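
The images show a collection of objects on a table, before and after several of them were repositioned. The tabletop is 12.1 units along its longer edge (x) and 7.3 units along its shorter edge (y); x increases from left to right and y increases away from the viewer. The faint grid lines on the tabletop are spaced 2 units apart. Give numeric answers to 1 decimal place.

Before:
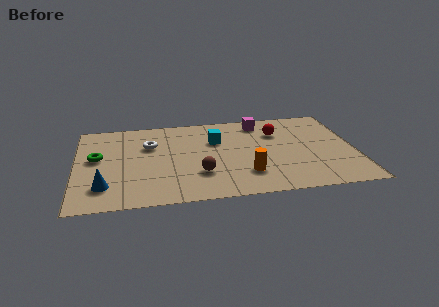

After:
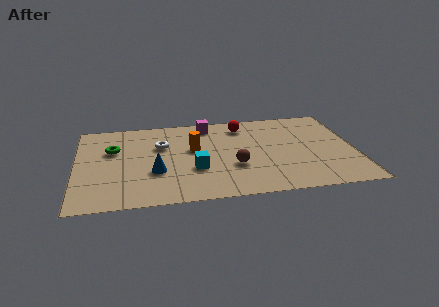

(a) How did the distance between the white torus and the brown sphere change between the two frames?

+0.4

The distance was about 3.4 in the first image and 3.8 in the second, so they moved 0.4 units further apart.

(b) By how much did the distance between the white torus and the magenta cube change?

-2.5

They were about 5.1 units apart before and 2.6 after — 2.5 units closer together.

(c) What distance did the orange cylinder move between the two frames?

3.3

From (7.3, 1.9) to (5.1, 4.3), the orange cylinder covered √(2.2² + 2.4²) ≈ 3.3 units.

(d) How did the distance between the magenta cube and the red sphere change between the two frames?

+0.3

They were about 1.2 units apart before and 1.5 after — 0.3 units further apart.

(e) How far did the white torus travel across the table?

0.5

The white torus was near (3.2, 4.9) before and (3.7, 4.8) after, so it travelled √(0.5² + 0.1²) ≈ 0.5 units.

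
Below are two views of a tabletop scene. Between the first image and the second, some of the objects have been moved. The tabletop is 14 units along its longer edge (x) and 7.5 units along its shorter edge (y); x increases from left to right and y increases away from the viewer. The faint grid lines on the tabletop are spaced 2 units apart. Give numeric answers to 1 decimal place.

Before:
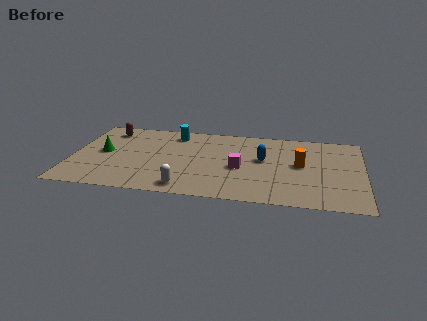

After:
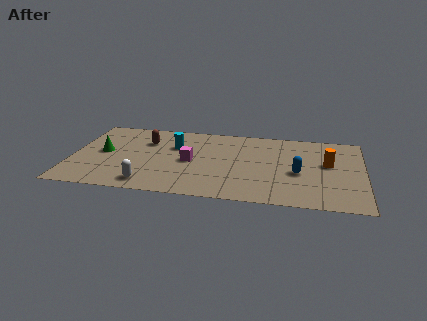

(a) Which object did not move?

the green cone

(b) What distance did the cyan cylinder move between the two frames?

1.3

The cyan cylinder moved from about (4.8, 6.3) to (4.9, 5.0), a distance of √(0.1² + 1.3²) ≈ 1.3.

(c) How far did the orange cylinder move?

1.3

From (11.0, 4.0) to (12.3, 4.3), the orange cylinder covered √(1.3² + 0.3²) ≈ 1.3 units.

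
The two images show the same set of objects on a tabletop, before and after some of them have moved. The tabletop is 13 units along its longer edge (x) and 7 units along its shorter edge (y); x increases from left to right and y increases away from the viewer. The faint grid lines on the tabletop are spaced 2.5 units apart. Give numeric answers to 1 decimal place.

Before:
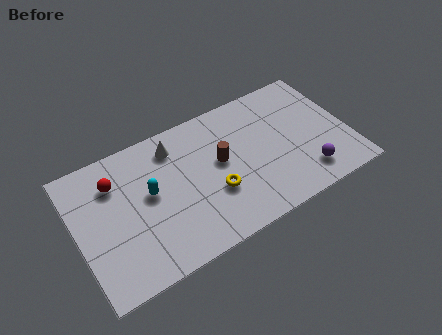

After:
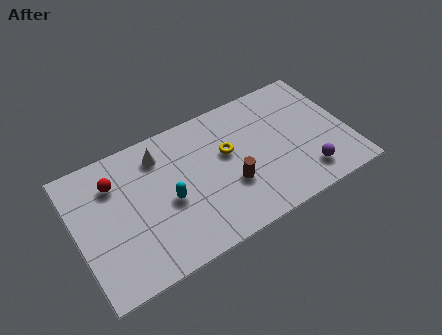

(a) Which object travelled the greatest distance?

the yellow torus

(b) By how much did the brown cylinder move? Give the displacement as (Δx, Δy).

(0.3, -1.4)

From the two frames, the brown cylinder sits at roughly (6.9, 3.9) before and (7.2, 2.5) after.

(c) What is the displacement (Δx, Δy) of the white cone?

(-0.7, -0.1)

The white cone was at about (4.9, 5.7) and moved to about (4.2, 5.6).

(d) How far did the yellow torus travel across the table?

1.9

From (6.4, 2.5) to (7.3, 4.2), the yellow torus covered √(0.9² + 1.7²) ≈ 1.9 units.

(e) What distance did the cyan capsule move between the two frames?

1.1

The cyan capsule moved from about (3.5, 3.9) to (4.3, 3.1), a distance of √(0.8² + 0.8²) ≈ 1.1.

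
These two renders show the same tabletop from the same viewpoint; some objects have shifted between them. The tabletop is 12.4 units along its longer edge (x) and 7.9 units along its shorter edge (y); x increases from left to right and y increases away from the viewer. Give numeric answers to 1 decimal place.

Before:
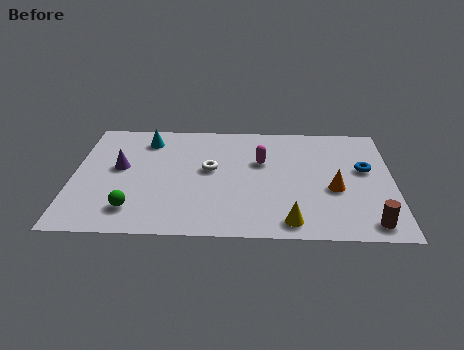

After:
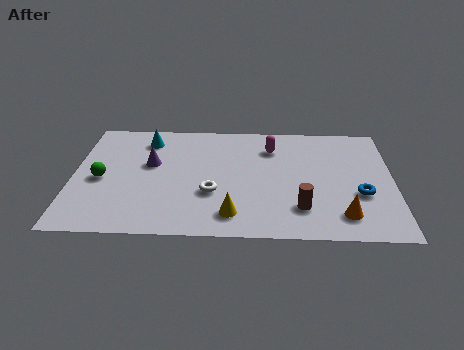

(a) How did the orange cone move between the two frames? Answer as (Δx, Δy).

(0.3, -1.7)

The orange cone started near (10.1, 3.2) and ended near (10.4, 1.5).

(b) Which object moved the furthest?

the brown cylinder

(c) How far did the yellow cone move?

2.2

The yellow cone moved from about (8.4, 1.0) to (6.2, 1.4), a distance of √(2.2² + 0.4²) ≈ 2.2.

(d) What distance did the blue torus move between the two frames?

1.7

The blue torus moved from about (11.3, 4.6) to (11.1, 2.9), a distance of √(0.2² + 1.7²) ≈ 1.7.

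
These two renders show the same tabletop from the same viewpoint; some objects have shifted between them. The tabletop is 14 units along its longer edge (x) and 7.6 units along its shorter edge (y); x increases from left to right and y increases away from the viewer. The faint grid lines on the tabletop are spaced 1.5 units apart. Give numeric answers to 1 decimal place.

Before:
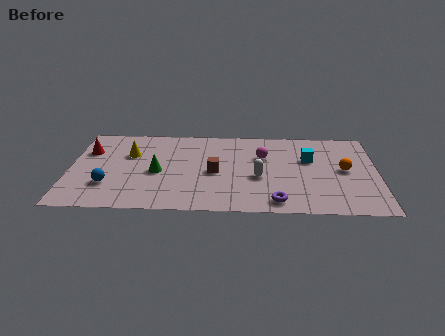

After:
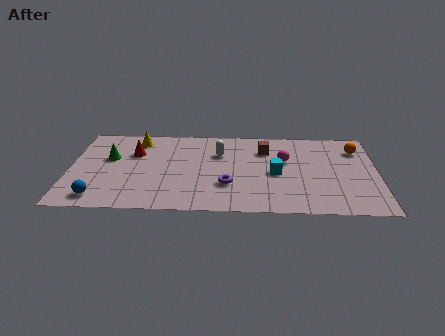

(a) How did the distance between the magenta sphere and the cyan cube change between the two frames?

-0.8

Before: roughly 2.1 units apart; after: 1.3. That's 0.8 units closer together.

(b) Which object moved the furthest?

the brown cube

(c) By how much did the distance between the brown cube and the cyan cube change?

-2.3

They were about 4.5 units apart before and 2.2 after — 2.3 units closer together.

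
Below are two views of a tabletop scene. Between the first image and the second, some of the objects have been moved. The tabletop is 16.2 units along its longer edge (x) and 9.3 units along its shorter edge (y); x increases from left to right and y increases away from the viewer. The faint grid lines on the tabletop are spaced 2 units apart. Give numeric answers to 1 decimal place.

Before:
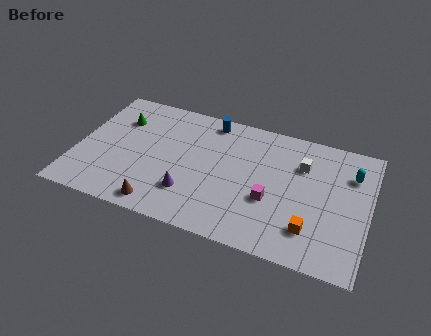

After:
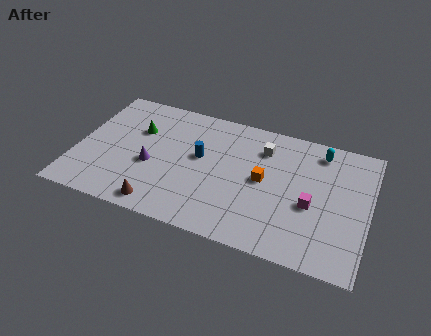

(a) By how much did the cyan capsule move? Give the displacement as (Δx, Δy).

(-1.8, 1.1)

The cyan capsule started near (15.1, 6.8) and ended near (13.3, 7.9).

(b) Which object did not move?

the brown cone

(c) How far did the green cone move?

1.2

The green cone moved from about (2.1, 6.7) to (3.2, 6.2), a distance of √(1.1² + 0.5²) ≈ 1.2.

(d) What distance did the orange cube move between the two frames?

3.8

The orange cube moved from about (13.2, 2.2) to (10.4, 4.8), a distance of √(2.8² + 2.6²) ≈ 3.8.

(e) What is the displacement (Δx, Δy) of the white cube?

(-2.2, 0.5)

From the two frames, the white cube sits at roughly (12.4, 6.6) before and (10.2, 7.1) after.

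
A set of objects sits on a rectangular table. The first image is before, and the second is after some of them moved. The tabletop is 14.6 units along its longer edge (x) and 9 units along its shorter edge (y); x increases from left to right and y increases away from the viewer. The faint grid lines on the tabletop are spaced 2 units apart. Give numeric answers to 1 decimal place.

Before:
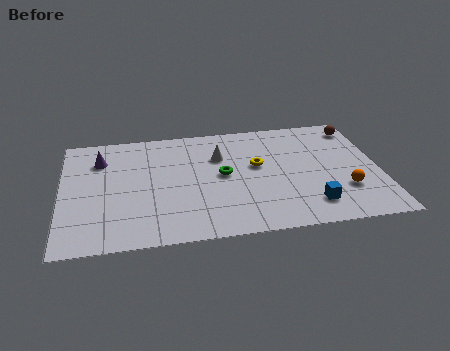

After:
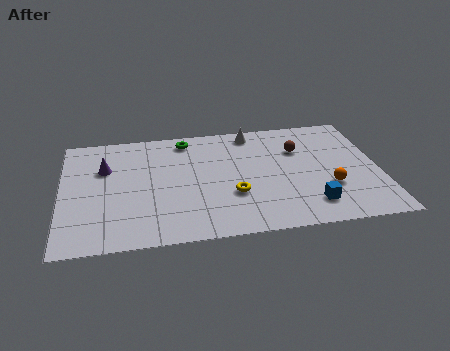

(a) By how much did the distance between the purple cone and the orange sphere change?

-1.2

Before: roughly 11.8 units apart; after: 10.6. That's 1.2 units closer together.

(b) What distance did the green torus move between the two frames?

3.5

The green torus moved from about (7.4, 4.7) to (5.8, 7.8), a distance of √(1.6² + 3.1²) ≈ 3.5.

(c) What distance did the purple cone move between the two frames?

0.7

The purple cone was near (1.8, 6.7) before and (2.0, 6.0) after, so it travelled √(0.2² + 0.7²) ≈ 0.7 units.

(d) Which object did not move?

the blue cube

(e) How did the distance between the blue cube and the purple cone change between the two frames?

-0.5

The distance was about 10.7 in the first image and 10.2 in the second, so they moved 0.5 units closer together.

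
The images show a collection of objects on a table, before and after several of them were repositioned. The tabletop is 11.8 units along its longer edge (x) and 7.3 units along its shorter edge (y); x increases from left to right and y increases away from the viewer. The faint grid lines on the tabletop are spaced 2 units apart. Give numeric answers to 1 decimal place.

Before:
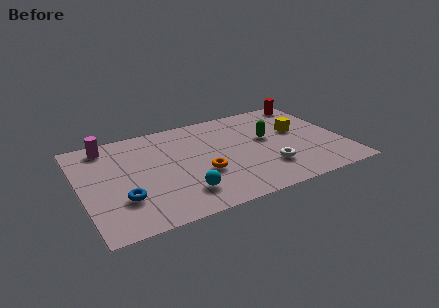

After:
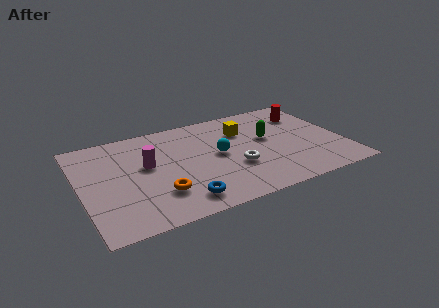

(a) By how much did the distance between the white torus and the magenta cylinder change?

-3.9

The distance was about 8.0 in the first image and 4.1 in the second, so they moved 3.9 units closer together.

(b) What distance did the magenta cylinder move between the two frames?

2.6

From (1.4, 6.3) to (3.0, 4.2), the magenta cylinder covered √(1.6² + 2.1²) ≈ 2.6 units.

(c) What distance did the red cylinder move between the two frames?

1.1

From (10.9, 6.5) to (10.5, 5.5), the red cylinder covered √(0.4² + 1.0²) ≈ 1.1 units.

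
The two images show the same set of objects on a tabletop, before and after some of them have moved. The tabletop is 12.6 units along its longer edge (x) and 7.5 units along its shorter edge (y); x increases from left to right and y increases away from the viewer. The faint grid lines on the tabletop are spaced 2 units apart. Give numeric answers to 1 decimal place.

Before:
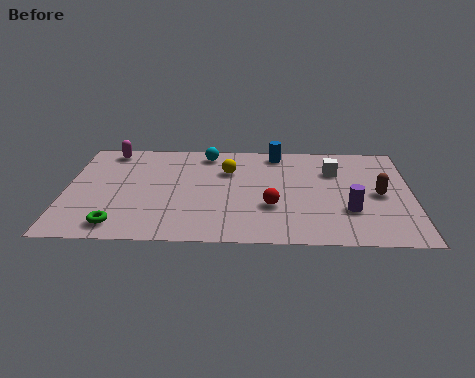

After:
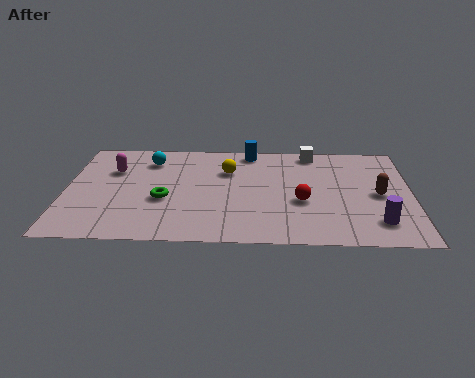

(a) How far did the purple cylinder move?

1.3

The purple cylinder moved from about (10.3, 2.4) to (11.3, 1.6), a distance of √(1.0² + 0.8²) ≈ 1.3.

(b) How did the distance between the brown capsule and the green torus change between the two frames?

-1.9

Before: roughly 9.7 units apart; after: 7.8. That's 1.9 units closer together.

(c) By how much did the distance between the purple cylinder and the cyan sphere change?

+2.7

They were about 6.6 units apart before and 9.3 after — 2.7 units further apart.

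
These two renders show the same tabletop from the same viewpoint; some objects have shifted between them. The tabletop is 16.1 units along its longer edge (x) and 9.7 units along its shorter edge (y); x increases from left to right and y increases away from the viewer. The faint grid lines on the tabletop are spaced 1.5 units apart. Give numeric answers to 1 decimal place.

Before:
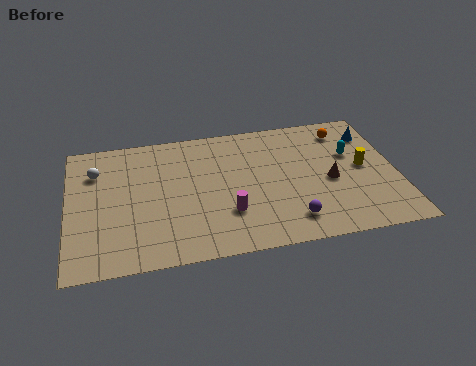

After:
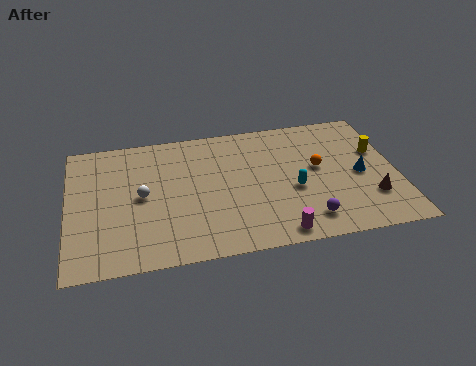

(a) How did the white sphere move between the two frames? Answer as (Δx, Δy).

(2.2, -2.2)

The white sphere started near (1.4, 7.1) and ended near (3.6, 4.9).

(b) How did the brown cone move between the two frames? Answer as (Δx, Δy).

(1.9, -1.6)

The brown cone started near (12.8, 4.3) and ended near (14.7, 2.7).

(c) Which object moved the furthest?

the cyan capsule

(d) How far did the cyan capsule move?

3.7

The cyan capsule moved from about (14.0, 6.1) to (11.0, 4.0), a distance of √(3.0² + 2.1²) ≈ 3.7.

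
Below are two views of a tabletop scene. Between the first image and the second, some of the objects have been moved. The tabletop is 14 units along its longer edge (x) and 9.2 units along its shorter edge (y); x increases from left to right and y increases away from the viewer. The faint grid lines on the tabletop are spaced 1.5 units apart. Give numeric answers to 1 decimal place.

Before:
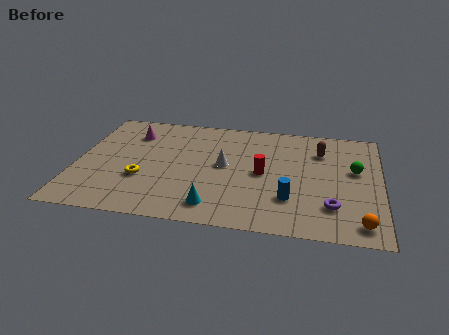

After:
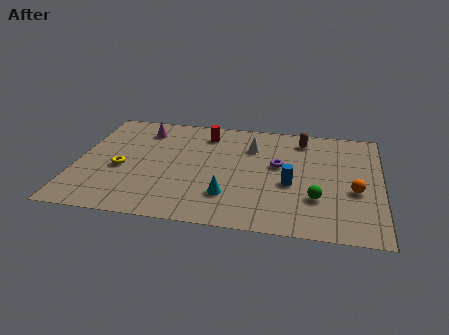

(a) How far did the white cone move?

2.2

The white cone moved from about (6.8, 4.9) to (8.0, 6.7), a distance of √(1.2² + 1.8²) ≈ 2.2.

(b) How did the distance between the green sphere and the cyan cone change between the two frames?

-3.4

The distance was about 7.4 in the first image and 4.0 in the second, so they moved 3.4 units closer together.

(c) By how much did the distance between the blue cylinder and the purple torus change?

-0.3

The distance was about 1.9 in the first image and 1.6 in the second, so they moved 0.3 units closer together.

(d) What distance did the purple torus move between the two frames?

3.9

The purple torus moved from about (11.8, 2.3) to (9.3, 5.3), a distance of √(2.5² + 3.0²) ≈ 3.9.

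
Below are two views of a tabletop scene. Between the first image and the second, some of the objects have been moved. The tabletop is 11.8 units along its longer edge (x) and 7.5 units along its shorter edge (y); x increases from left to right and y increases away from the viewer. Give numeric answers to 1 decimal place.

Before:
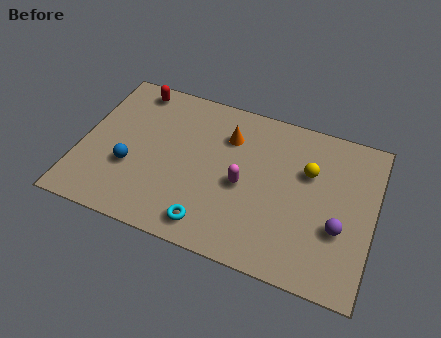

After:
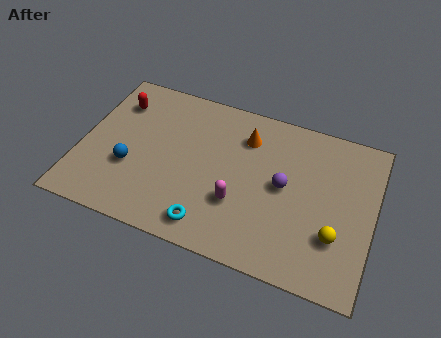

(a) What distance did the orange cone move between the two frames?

0.7

The orange cone was near (5.8, 5.5) before and (6.5, 5.7) after, so it travelled √(0.7² + 0.2²) ≈ 0.7 units.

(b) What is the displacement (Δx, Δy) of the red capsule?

(-0.6, -0.9)

The red capsule started near (1.8, 6.6) and ended near (1.2, 5.7).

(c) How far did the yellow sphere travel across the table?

2.9

The yellow sphere moved from about (9.1, 4.9) to (10.4, 2.3), a distance of √(1.3² + 2.6²) ≈ 2.9.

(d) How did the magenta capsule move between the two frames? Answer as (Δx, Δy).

(-0.1, -0.9)

The magenta capsule started near (6.6, 3.4) and ended near (6.5, 2.5).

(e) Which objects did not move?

the cyan torus and the blue sphere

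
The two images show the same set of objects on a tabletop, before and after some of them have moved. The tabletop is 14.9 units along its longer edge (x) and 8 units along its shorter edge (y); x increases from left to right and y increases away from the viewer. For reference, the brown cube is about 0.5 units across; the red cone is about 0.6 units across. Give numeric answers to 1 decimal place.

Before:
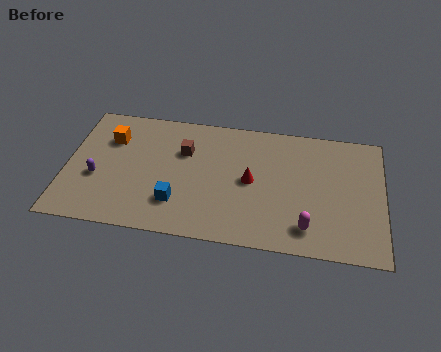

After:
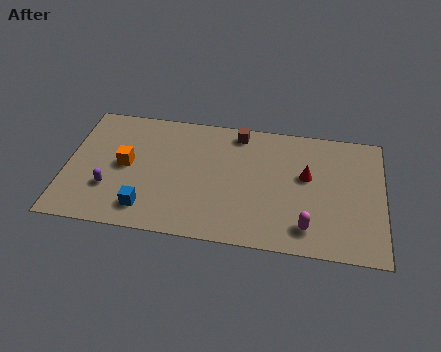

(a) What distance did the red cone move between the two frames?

2.7

The red cone moved from about (8.7, 4.0) to (11.3, 4.7), a distance of √(2.6² + 0.7²) ≈ 2.7.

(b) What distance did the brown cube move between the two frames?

3.0

The brown cube moved from about (5.5, 5.4) to (8.0, 7.0), a distance of √(2.5² + 1.6²) ≈ 3.0.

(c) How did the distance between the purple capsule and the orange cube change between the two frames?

-0.9

The distance was about 2.6 in the first image and 1.7 in the second, so they moved 0.9 units closer together.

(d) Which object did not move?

the magenta capsule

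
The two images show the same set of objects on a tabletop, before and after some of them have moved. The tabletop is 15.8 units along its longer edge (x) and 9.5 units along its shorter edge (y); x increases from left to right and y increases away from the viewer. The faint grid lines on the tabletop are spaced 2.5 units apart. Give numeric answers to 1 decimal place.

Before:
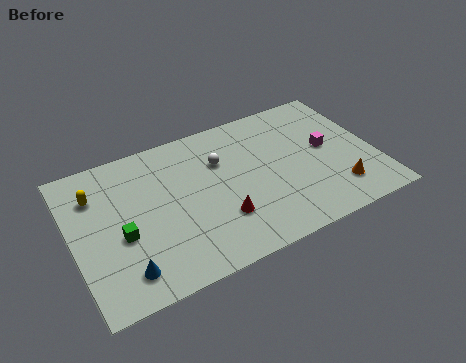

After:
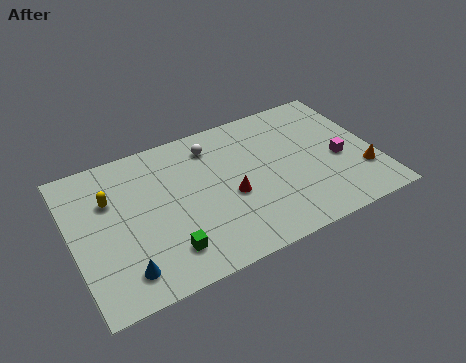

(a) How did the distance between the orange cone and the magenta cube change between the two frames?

-1.3

The distance was about 3.0 in the first image and 1.7 in the second, so they moved 1.3 units closer together.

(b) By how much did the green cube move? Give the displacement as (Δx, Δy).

(2.1, -1.9)

The green cube was at about (2.4, 3.9) and moved to about (4.5, 2.0).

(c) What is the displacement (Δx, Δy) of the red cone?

(0.7, 1.2)

The red cone started near (7.4, 2.8) and ended near (8.1, 4.0).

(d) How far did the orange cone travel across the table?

1.5

The orange cone moved from about (13.5, 2.1) to (14.9, 2.7), a distance of √(1.4² + 0.6²) ≈ 1.5.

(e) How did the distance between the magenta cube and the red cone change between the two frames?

-0.6

The distance was about 6.4 in the first image and 5.8 in the second, so they moved 0.6 units closer together.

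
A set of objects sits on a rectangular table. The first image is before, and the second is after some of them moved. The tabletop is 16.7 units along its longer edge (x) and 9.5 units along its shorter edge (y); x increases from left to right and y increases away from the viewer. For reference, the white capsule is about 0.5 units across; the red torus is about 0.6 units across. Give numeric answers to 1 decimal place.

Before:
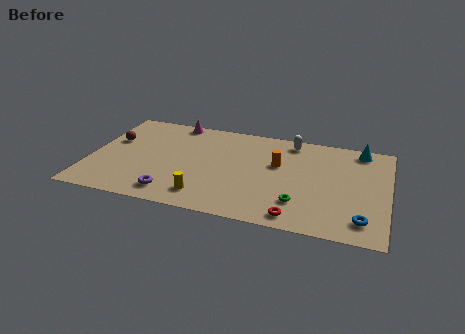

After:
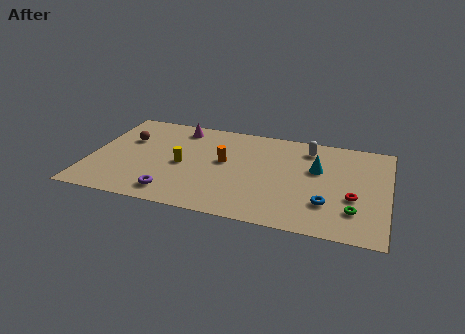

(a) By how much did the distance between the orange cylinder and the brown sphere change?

-3.7

The distance was about 9.4 in the first image and 5.7 in the second, so they moved 3.7 units closer together.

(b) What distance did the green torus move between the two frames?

3.0

The green torus was near (11.9, 2.4) before and (14.9, 2.4) after, so it travelled √(3.0² + 0.0²) ≈ 3.0 units.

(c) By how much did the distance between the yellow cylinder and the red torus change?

+4.5

Before: roughly 5.1 units apart; after: 9.6. That's 4.5 units further apart.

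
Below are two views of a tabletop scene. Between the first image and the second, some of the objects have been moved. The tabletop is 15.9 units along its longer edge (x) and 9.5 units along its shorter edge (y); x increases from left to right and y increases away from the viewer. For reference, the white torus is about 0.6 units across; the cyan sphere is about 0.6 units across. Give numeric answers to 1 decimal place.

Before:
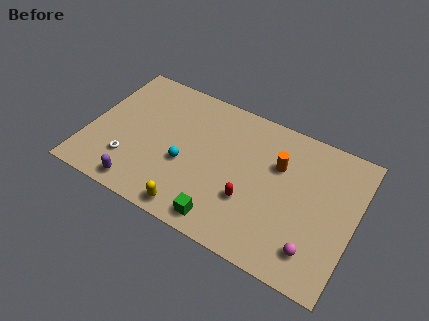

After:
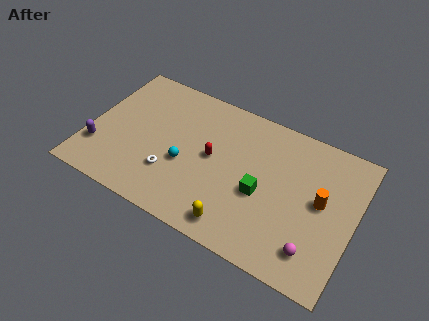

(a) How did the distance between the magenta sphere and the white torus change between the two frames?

-2.5

Before: roughly 11.2 units apart; after: 8.7. That's 2.5 units closer together.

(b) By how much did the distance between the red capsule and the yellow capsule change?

+0.4

The distance was about 3.8 in the first image and 4.2 in the second, so they moved 0.4 units further apart.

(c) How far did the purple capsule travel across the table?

3.2

From (3.6, 1.1) to (0.8, 2.6), the purple capsule covered √(2.8² + 1.5²) ≈ 3.2 units.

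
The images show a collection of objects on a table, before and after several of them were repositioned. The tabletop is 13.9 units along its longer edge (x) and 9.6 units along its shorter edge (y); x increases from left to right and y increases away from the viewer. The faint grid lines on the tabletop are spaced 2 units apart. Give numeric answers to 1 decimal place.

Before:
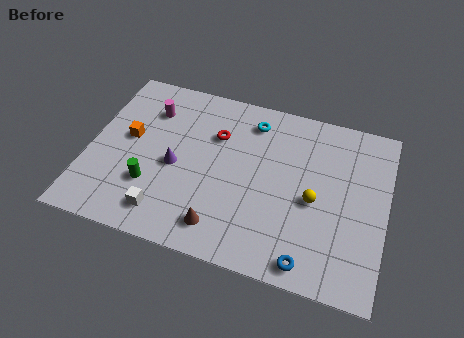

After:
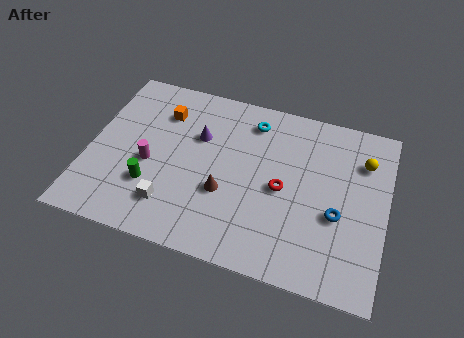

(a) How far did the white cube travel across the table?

0.5

The white cube was near (3.9, 1.6) before and (4.1, 2.1) after, so it travelled √(0.2² + 0.5²) ≈ 0.5 units.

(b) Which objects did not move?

the green cylinder and the cyan torus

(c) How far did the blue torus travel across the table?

3.0

The blue torus moved from about (10.6, 1.0) to (11.7, 3.8), a distance of √(1.1² + 2.8²) ≈ 3.0.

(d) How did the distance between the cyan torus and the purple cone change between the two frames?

-2.0

They were about 4.9 units apart before and 2.9 after — 2.0 units closer together.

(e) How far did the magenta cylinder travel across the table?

3.1

The magenta cylinder was near (2.6, 7.2) before and (2.9, 4.1) after, so it travelled √(0.3² + 3.1²) ≈ 3.1 units.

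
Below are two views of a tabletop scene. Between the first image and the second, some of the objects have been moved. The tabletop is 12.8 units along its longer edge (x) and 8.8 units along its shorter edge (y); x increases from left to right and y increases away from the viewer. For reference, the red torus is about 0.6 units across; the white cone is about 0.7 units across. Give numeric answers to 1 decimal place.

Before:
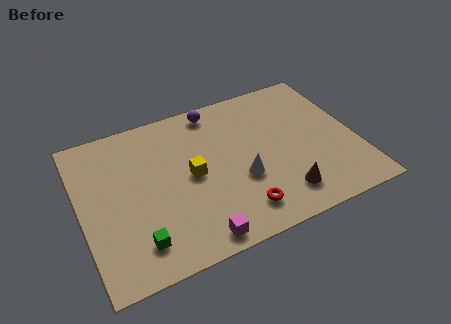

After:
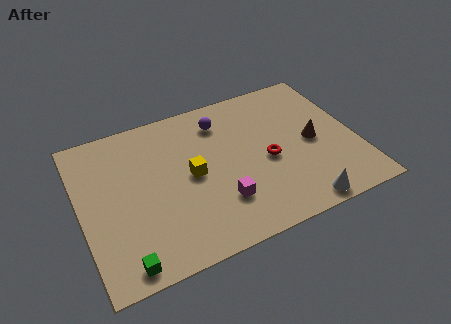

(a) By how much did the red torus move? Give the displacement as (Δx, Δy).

(1.6, 2.3)

The red torus was at about (7.0, 1.6) and moved to about (8.6, 3.9).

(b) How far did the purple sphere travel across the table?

0.8

The purple sphere was near (6.6, 7.8) before and (6.8, 7.0) after, so it travelled √(0.2² + 0.8²) ≈ 0.8 units.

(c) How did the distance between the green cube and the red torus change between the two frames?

+2.9

Before: roughly 4.7 units apart; after: 7.6. That's 2.9 units further apart.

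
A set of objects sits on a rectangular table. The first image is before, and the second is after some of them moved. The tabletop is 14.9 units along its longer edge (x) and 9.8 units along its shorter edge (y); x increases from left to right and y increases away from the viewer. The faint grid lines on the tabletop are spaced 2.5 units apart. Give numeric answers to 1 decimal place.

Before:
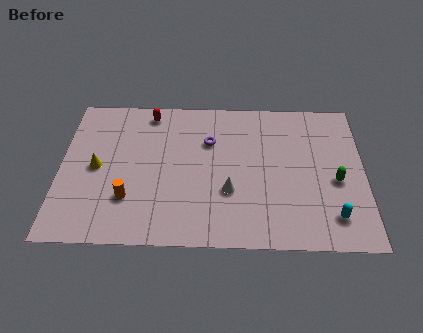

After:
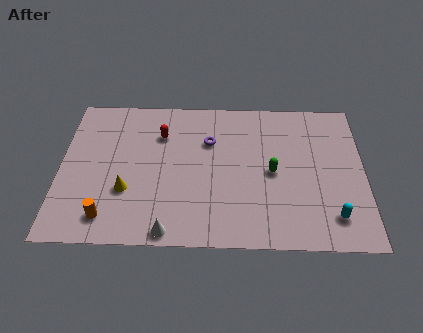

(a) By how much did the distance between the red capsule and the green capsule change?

-4.2

They were about 10.2 units apart before and 6.0 after — 4.2 units closer together.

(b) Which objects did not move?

the purple torus and the cyan capsule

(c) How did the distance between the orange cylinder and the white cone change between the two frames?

-1.8

They were about 4.9 units apart before and 3.1 after — 1.8 units closer together.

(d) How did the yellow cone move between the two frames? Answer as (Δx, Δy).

(1.5, -1.5)

The yellow cone started near (1.8, 4.8) and ended near (3.3, 3.3).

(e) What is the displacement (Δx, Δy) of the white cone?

(-2.9, -2.6)

From the two frames, the white cone sits at roughly (8.3, 3.4) before and (5.4, 0.8) after.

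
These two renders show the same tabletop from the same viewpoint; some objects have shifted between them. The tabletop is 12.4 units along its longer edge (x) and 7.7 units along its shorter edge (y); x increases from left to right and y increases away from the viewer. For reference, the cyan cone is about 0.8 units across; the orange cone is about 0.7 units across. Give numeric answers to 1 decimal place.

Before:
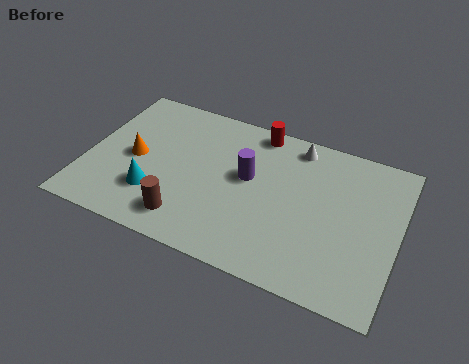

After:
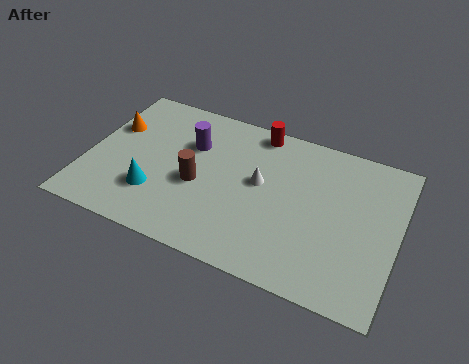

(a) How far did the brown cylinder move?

1.9

From (4.3, 1.4) to (4.5, 3.3), the brown cylinder covered √(0.2² + 1.9²) ≈ 1.9 units.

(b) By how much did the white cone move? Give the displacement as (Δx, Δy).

(-1.2, -2.4)

The white cone was at about (8.1, 6.7) and moved to about (6.9, 4.3).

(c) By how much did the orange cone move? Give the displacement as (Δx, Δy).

(-1.1, 1.3)

The orange cone was at about (1.9, 3.7) and moved to about (0.8, 5.0).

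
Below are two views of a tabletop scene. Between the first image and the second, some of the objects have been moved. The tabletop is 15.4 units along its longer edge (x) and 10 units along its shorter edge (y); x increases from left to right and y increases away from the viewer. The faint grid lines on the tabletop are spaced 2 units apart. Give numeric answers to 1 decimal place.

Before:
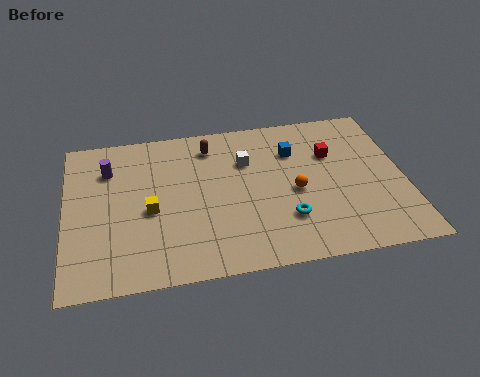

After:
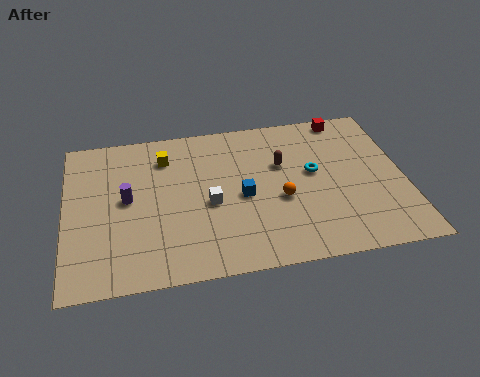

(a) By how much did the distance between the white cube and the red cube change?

+4.1

The distance was about 3.9 in the first image and 8.0 in the second, so they moved 4.1 units further apart.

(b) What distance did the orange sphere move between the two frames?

0.8

The orange sphere was near (10.4, 4.5) before and (9.7, 4.1) after, so it travelled √(0.7² + 0.4²) ≈ 0.8 units.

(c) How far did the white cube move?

3.1

The white cube moved from about (8.3, 6.9) to (6.5, 4.4), a distance of √(1.8² + 2.5²) ≈ 3.1.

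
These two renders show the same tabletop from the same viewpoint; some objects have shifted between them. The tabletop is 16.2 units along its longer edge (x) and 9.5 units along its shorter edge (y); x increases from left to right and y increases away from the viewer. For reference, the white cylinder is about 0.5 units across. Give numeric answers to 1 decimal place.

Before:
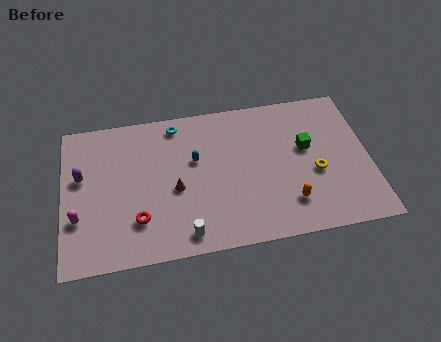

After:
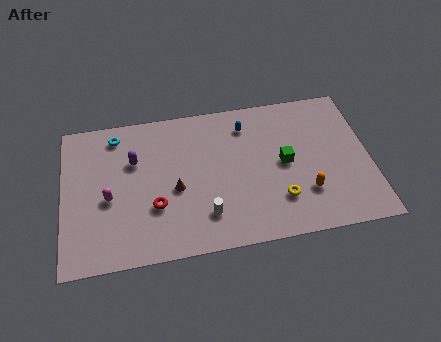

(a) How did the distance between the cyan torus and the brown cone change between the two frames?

+0.8

They were about 4.2 units apart before and 5.0 after — 0.8 units further apart.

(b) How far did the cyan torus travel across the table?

3.2

The cyan torus was near (6.1, 8.3) before and (2.9, 8.1) after, so it travelled √(3.2² + 0.2²) ≈ 3.2 units.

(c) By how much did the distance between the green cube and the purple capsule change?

-3.9

They were about 11.9 units apart before and 8.0 after — 3.9 units closer together.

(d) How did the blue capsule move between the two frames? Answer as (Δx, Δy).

(2.8, 1.8)

The blue capsule started near (7.0, 5.8) and ended near (9.8, 7.6).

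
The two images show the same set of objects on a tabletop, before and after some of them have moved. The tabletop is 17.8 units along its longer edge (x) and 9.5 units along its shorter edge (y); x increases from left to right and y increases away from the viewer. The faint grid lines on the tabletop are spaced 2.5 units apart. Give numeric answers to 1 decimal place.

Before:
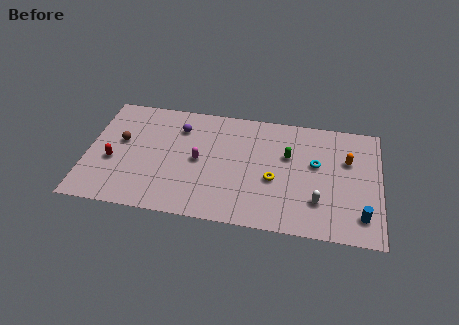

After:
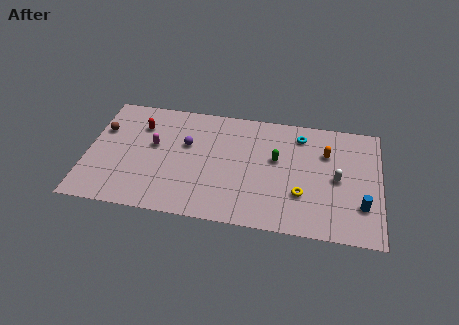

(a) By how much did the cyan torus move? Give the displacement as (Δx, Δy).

(-1.0, 2.2)

The cyan torus started near (13.9, 5.6) and ended near (12.9, 7.8).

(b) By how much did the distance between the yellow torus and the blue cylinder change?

-2.1

They were about 5.7 units apart before and 3.6 after — 2.1 units closer together.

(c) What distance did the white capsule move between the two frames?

2.3

The white capsule moved from about (14.1, 2.6) to (15.2, 4.6), a distance of √(1.1² + 2.0²) ≈ 2.3.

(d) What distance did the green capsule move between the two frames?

0.8

The green capsule moved from about (12.2, 6.0) to (11.5, 5.6), a distance of √(0.7² + 0.4²) ≈ 0.8.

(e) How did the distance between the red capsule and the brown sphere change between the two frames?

+0.7

The distance was about 1.7 in the first image and 2.4 in the second, so they moved 0.7 units further apart.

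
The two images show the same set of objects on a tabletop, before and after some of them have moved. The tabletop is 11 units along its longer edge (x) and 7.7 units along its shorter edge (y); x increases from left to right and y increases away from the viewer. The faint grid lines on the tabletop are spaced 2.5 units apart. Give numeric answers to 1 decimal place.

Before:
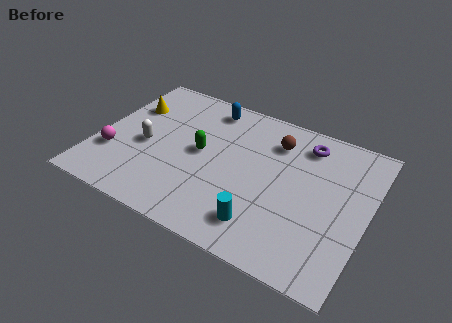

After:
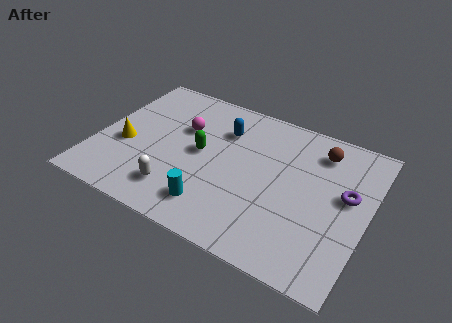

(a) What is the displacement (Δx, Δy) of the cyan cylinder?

(-2.0, 0.0)

The cyan cylinder started near (7.1, 1.5) and ended near (5.1, 1.5).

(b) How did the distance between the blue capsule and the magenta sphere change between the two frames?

-3.6

They were about 5.3 units apart before and 1.7 after — 3.6 units closer together.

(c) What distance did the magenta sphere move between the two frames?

3.6

The magenta sphere was near (0.8, 2.4) before and (3.3, 5.0) after, so it travelled √(2.5² + 2.6²) ≈ 3.6 units.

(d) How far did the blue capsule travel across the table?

1.3

From (4.1, 6.6) to (4.9, 5.6), the blue capsule covered √(0.8² + 1.0²) ≈ 1.3 units.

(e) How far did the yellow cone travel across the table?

2.2

The yellow cone was near (1.0, 5.3) before and (1.2, 3.1) after, so it travelled √(0.2² + 2.2²) ≈ 2.2 units.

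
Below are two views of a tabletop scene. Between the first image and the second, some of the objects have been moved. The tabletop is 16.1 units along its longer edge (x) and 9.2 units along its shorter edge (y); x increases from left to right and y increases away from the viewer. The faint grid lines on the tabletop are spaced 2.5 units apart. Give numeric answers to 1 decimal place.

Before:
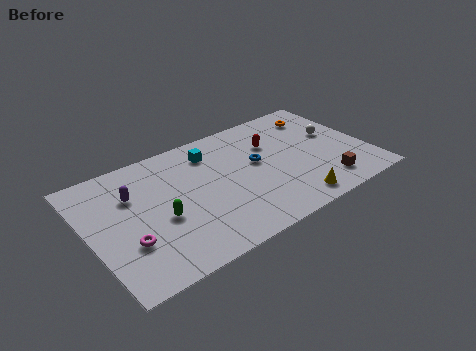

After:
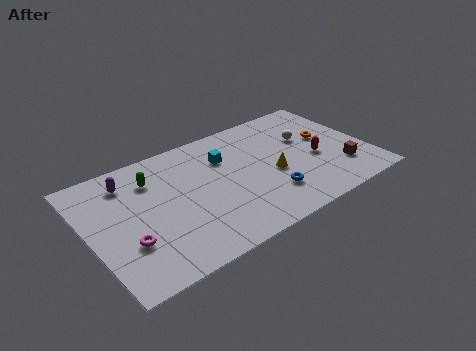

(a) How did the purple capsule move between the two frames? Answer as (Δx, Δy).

(-0.1, 1.1)

From the two frames, the purple capsule sits at roughly (2.7, 6.3) before and (2.6, 7.4) after.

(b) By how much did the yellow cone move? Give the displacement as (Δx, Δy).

(-0.6, 2.7)

The yellow cone started near (11.1, 1.2) and ended near (10.5, 3.9).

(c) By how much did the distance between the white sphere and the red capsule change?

-1.8

Before: roughly 3.7 units apart; after: 1.9. That's 1.8 units closer together.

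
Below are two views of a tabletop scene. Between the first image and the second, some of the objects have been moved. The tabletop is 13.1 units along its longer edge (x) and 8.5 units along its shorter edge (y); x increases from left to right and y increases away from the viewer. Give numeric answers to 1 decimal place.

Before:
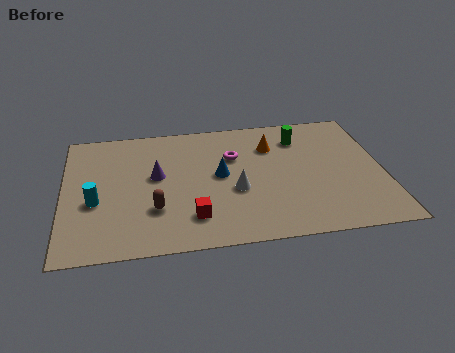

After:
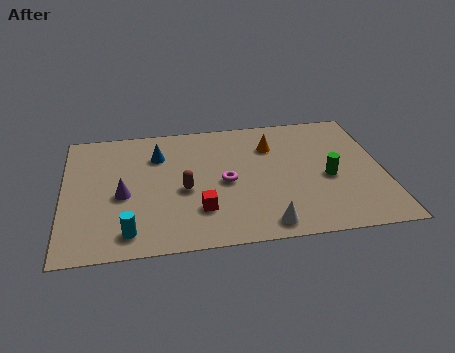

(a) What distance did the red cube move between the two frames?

0.5

From (5.2, 1.9) to (5.5, 2.3), the red cube covered √(0.3² + 0.4²) ≈ 0.5 units.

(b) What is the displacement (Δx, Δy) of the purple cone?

(-1.4, -1.1)

The purple cone started near (3.8, 4.8) and ended near (2.4, 3.7).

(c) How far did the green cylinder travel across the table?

3.1

From (9.8, 6.6) to (10.8, 3.7), the green cylinder covered √(1.0² + 2.9²) ≈ 3.1 units.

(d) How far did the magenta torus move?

1.7

The magenta torus moved from about (7.0, 5.7) to (6.6, 4.0), a distance of √(0.4² + 1.7²) ≈ 1.7.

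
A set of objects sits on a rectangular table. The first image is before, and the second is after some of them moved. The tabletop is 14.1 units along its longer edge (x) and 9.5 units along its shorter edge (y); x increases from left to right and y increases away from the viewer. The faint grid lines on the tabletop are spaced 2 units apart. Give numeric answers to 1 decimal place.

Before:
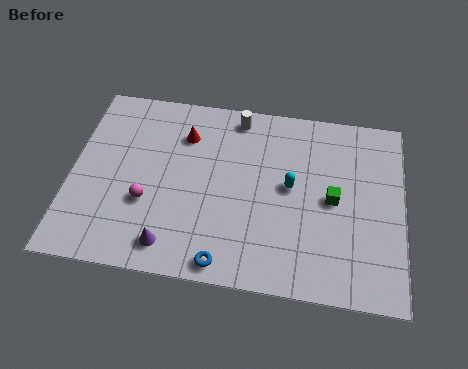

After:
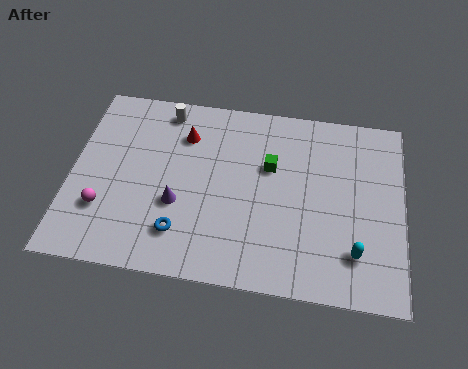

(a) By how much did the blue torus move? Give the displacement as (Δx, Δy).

(-1.9, 1.2)

The blue torus was at about (6.7, 0.9) and moved to about (4.8, 2.1).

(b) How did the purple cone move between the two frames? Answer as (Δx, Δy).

(0.2, 2.1)

The purple cone started near (4.4, 1.4) and ended near (4.6, 3.5).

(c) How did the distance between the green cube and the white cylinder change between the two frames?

-0.5

The distance was about 5.6 in the first image and 5.1 in the second, so they moved 0.5 units closer together.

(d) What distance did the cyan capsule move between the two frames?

4.0

The cyan capsule moved from about (9.3, 5.1) to (12.1, 2.2), a distance of √(2.8² + 2.9²) ≈ 4.0.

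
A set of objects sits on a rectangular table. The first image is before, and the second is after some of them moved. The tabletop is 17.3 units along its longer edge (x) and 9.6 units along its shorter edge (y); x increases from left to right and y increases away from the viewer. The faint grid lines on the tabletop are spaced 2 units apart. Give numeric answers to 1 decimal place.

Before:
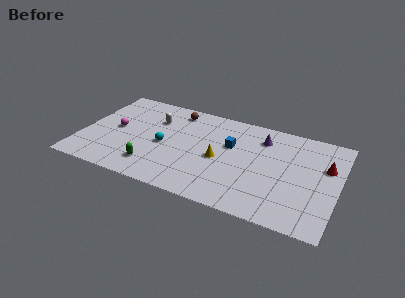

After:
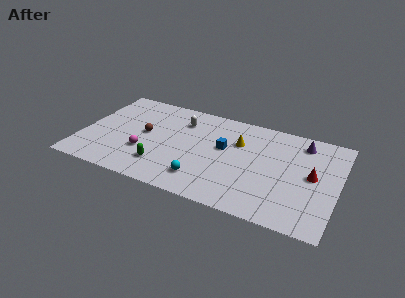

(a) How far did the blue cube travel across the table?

0.6

From (10.0, 6.0) to (9.6, 5.6), the blue cube covered √(0.4² + 0.4²) ≈ 0.6 units.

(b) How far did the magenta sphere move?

2.8

From (2.2, 4.9) to (4.4, 3.2), the magenta sphere covered √(2.2² + 1.7²) ≈ 2.8 units.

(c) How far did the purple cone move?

2.7

The purple cone moved from about (12.0, 7.5) to (14.7, 8.0), a distance of √(2.7² + 0.5²) ≈ 2.7.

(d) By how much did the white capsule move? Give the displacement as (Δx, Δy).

(1.8, 0.5)

The white capsule was at about (4.7, 6.8) and moved to about (6.5, 7.3).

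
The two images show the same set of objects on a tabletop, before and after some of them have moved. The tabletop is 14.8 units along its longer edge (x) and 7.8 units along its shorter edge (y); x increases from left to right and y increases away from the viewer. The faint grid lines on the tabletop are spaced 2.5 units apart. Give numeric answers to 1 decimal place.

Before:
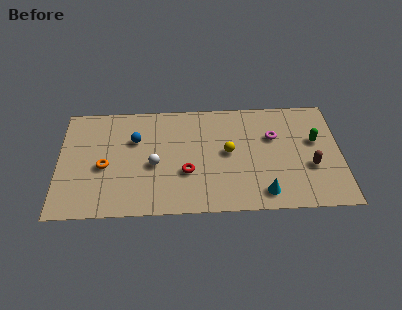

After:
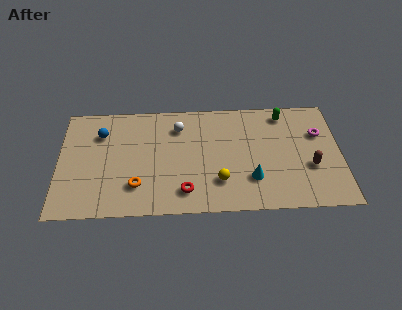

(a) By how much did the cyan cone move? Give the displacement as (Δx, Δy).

(-0.6, 1.0)

From the two frames, the cyan cone sits at roughly (10.7, 1.2) before and (10.1, 2.2) after.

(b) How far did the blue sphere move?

1.9

The blue sphere moved from about (4.0, 5.2) to (2.2, 5.7), a distance of √(1.8² + 0.5²) ≈ 1.9.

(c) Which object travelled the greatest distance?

the white sphere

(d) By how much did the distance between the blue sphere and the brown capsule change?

+1.9

The distance was about 9.5 in the first image and 11.4 in the second, so they moved 1.9 units further apart.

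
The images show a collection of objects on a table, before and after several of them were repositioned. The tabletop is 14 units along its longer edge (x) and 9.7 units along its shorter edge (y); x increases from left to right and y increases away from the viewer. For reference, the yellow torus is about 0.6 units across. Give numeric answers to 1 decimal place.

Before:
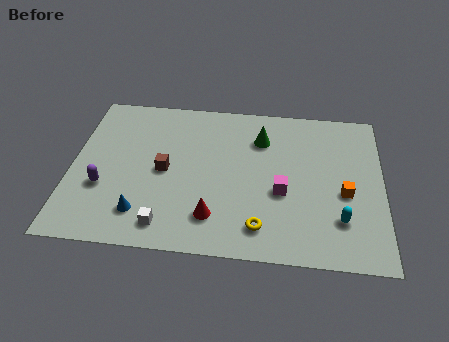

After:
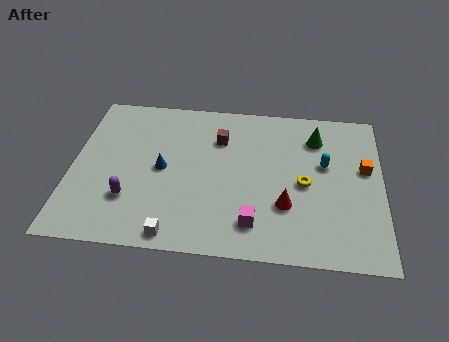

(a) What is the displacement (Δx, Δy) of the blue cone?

(0.8, 2.8)

From the two frames, the blue cone sits at roughly (3.3, 2.0) before and (4.1, 4.8) after.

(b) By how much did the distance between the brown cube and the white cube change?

+3.1

They were about 3.3 units apart before and 6.4 after — 3.1 units further apart.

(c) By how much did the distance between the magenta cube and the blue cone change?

-1.4

They were about 6.5 units apart before and 5.1 after — 1.4 units closer together.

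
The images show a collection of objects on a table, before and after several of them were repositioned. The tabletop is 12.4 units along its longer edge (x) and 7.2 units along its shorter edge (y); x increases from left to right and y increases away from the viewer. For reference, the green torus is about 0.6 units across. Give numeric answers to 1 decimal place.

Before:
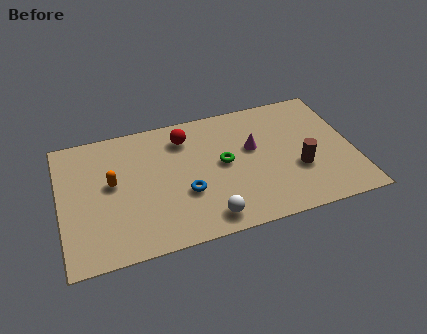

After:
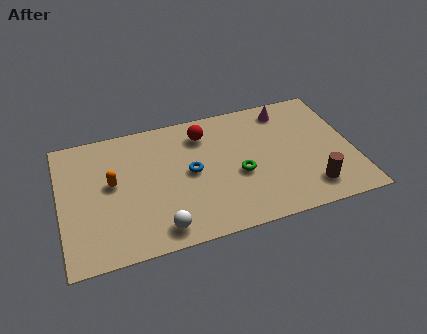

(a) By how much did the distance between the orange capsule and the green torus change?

+0.7

Before: roughly 4.7 units apart; after: 5.4. That's 0.7 units further apart.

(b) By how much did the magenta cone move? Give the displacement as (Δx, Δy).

(1.6, 1.8)

The magenta cone was at about (8.2, 4.3) and moved to about (9.8, 6.1).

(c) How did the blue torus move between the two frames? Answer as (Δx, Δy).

(0.3, 1.1)

From the two frames, the blue torus sits at roughly (5.2, 2.6) before and (5.5, 3.7) after.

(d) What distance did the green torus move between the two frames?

1.0

The green torus moved from about (6.9, 3.8) to (7.5, 3.0), a distance of √(0.6² + 0.8²) ≈ 1.0.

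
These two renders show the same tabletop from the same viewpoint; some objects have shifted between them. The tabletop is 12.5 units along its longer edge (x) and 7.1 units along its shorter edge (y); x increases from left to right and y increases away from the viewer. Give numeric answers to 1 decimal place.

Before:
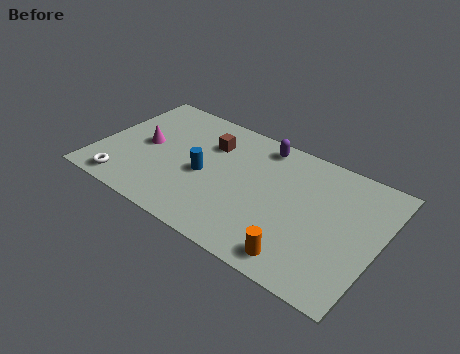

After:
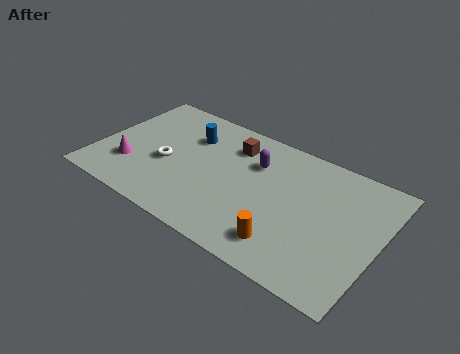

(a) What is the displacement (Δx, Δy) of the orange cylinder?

(-0.7, 0.4)

The orange cylinder started near (9.5, 1.0) and ended near (8.8, 1.4).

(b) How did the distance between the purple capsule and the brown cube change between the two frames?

-1.3

They were about 2.5 units apart before and 1.2 after — 1.3 units closer together.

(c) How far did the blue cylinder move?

2.1

The blue cylinder moved from about (4.8, 3.2) to (3.8, 5.1), a distance of √(1.0² + 1.9²) ≈ 2.1.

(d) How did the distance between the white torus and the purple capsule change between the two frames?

-3.3

They were about 7.5 units apart before and 4.2 after — 3.3 units closer together.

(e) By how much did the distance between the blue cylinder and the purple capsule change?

-0.7

They were about 3.7 units apart before and 3.0 after — 0.7 units closer together.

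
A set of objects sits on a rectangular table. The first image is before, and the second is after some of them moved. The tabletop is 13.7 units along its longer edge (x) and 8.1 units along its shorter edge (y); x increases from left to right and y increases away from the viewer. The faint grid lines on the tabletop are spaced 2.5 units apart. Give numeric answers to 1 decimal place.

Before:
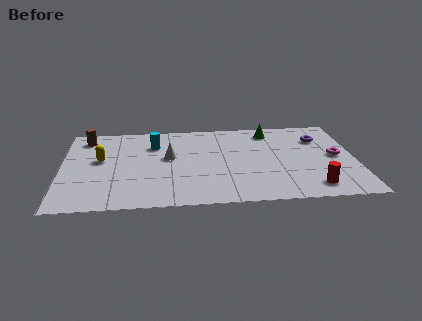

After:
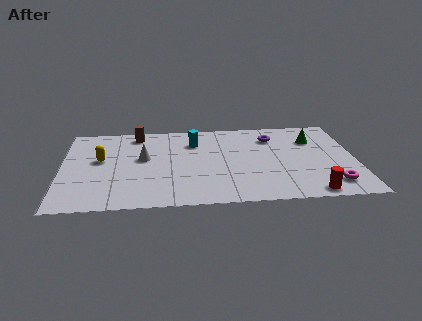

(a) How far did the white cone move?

1.2

The white cone moved from about (5.0, 4.6) to (3.8, 4.6), a distance of √(1.2² + 0.0²) ≈ 1.2.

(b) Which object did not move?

the yellow capsule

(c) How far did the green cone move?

2.2

The green cone moved from about (9.8, 6.8) to (11.8, 5.8), a distance of √(2.0² + 1.0²) ≈ 2.2.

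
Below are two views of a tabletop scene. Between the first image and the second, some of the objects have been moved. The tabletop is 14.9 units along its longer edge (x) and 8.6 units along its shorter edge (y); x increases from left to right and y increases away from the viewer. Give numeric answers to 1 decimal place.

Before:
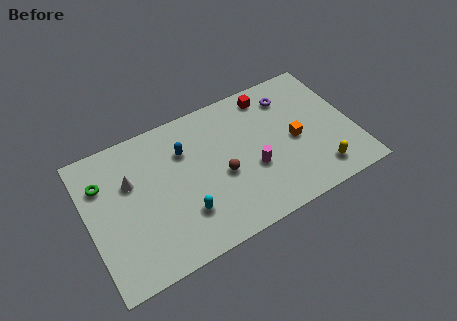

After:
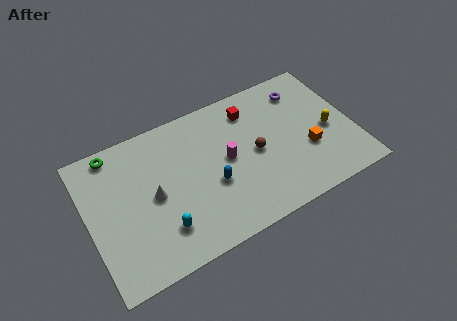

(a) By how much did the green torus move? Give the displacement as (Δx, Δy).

(0.8, 1.5)

The green torus started near (1.0, 6.2) and ended near (1.8, 7.7).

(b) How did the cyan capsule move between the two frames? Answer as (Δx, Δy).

(-1.3, -0.3)

From the two frames, the cyan capsule sits at roughly (5.1, 2.4) before and (3.8, 2.1) after.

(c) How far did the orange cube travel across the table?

1.1

The orange cube moved from about (11.6, 4.0) to (12.2, 3.1), a distance of √(0.6² + 0.9²) ≈ 1.1.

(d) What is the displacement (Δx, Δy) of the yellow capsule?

(0.9, 2.3)

The yellow capsule was at about (12.6, 1.5) and moved to about (13.5, 3.8).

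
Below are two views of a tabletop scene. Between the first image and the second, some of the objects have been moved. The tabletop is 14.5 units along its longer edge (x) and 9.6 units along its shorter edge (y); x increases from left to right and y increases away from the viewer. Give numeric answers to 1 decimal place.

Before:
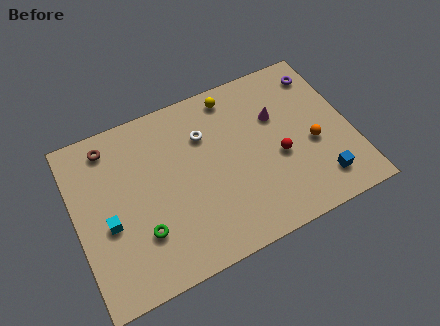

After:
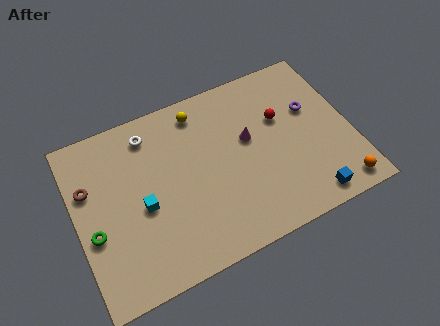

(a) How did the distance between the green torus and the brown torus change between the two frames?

-3.0

The distance was about 5.5 in the first image and 2.5 in the second, so they moved 3.0 units closer together.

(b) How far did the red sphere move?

2.1

The red sphere moved from about (10.6, 4.0) to (11.0, 6.1), a distance of √(0.4² + 2.1²) ≈ 2.1.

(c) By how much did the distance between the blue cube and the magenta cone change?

+0.4

Before: roughly 4.8 units apart; after: 5.2. That's 0.4 units further apart.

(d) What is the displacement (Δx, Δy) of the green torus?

(-2.4, 1.0)

From the two frames, the green torus sits at roughly (3.2, 2.8) before and (0.8, 3.8) after.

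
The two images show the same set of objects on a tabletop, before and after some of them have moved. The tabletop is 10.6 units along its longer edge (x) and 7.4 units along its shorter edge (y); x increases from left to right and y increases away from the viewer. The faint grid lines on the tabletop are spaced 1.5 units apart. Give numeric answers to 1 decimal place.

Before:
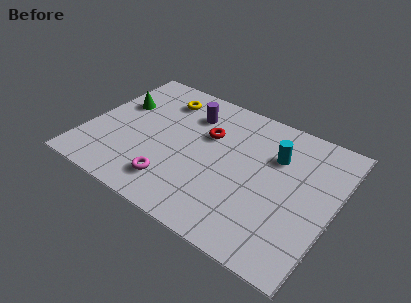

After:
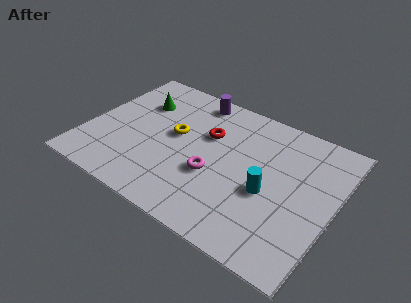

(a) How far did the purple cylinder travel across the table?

0.9

From (4.1, 5.6) to (4.1, 6.5), the purple cylinder covered √(0.0² + 0.9²) ≈ 0.9 units.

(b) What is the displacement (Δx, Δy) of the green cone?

(0.8, 0.5)

The green cone was at about (1.1, 4.7) and moved to about (1.9, 5.2).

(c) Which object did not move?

the red torus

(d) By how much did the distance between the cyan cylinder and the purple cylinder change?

+1.3

The distance was about 3.8 in the first image and 5.1 in the second, so they moved 1.3 units further apart.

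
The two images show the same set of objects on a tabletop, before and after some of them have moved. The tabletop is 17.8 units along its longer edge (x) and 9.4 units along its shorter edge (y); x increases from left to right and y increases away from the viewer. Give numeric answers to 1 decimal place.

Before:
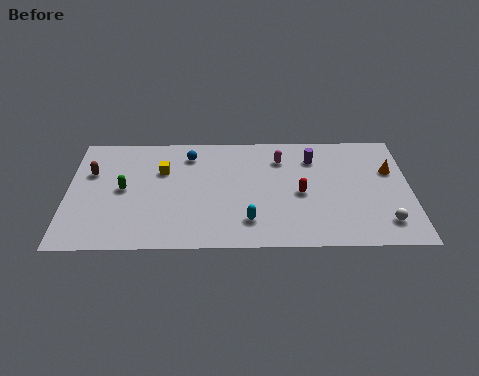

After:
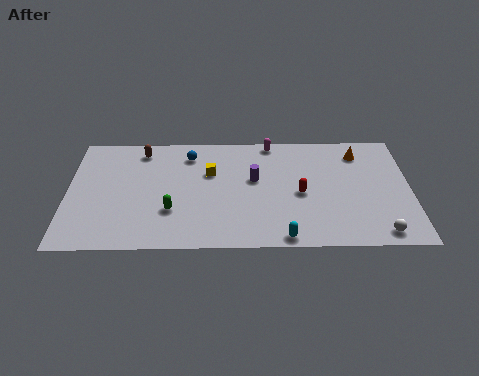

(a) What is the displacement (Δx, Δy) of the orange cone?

(-1.6, 1.5)

From the two frames, the orange cone sits at roughly (16.8, 6.1) before and (15.2, 7.6) after.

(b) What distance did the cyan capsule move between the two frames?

2.2

The cyan capsule was near (9.4, 2.1) before and (11.2, 0.8) after, so it travelled √(1.8² + 1.3²) ≈ 2.2 units.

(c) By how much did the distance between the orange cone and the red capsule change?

-0.5

Before: roughly 5.0 units apart; after: 4.5. That's 0.5 units closer together.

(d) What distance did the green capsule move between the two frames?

3.1

The green capsule was near (2.9, 4.8) before and (5.4, 3.0) after, so it travelled √(2.5² + 1.8²) ≈ 3.1 units.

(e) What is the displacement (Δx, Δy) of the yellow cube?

(2.5, -0.2)

From the two frames, the yellow cube sits at roughly (4.9, 6.3) before and (7.4, 6.1) after.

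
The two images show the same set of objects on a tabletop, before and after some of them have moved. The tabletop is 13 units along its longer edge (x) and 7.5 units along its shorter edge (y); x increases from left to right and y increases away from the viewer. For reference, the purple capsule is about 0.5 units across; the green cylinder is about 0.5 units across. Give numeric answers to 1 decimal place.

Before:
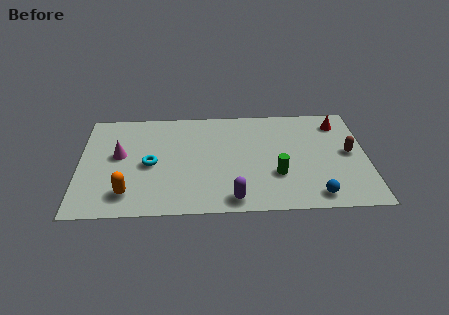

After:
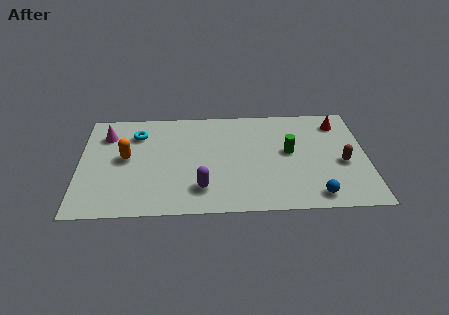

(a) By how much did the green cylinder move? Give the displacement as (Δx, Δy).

(0.6, 1.6)

From the two frames, the green cylinder sits at roughly (8.9, 2.5) before and (9.5, 4.1) after.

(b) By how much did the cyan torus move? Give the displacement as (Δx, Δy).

(-0.6, 2.2)

The cyan torus started near (3.2, 3.5) and ended near (2.6, 5.7).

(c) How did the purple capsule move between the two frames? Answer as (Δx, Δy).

(-1.4, 0.8)

The purple capsule started near (6.9, 0.9) and ended near (5.5, 1.7).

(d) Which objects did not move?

the blue sphere and the red cone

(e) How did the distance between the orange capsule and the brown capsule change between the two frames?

-0.5

The distance was about 10.3 in the first image and 9.8 in the second, so they moved 0.5 units closer together.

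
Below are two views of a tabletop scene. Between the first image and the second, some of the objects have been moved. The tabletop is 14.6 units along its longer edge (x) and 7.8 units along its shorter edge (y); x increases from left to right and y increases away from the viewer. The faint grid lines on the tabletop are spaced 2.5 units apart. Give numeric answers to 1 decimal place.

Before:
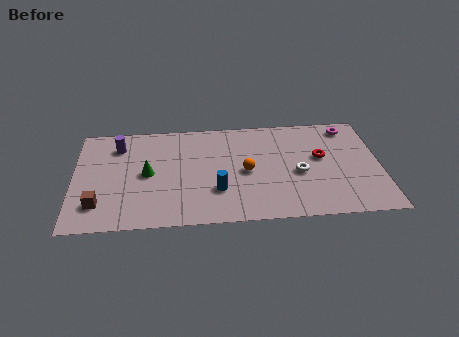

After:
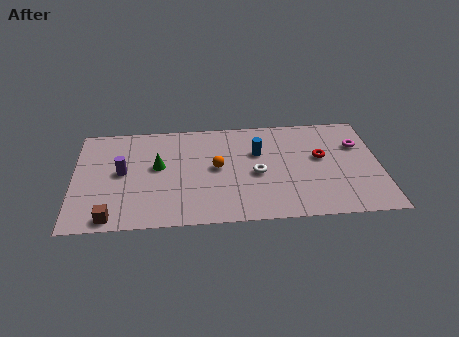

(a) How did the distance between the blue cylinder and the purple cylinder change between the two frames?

+0.6

The distance was about 6.0 in the first image and 6.6 in the second, so they moved 0.6 units further apart.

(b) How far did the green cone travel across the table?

0.7

From (3.5, 3.9) to (4.0, 4.4), the green cone covered √(0.5² + 0.5²) ≈ 0.7 units.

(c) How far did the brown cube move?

1.2

From (1.2, 1.8) to (1.8, 0.8), the brown cube covered √(0.6² + 1.0²) ≈ 1.2 units.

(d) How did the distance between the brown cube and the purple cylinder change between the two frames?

-1.1

They were about 4.4 units apart before and 3.3 after — 1.1 units closer together.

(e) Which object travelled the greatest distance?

the blue cylinder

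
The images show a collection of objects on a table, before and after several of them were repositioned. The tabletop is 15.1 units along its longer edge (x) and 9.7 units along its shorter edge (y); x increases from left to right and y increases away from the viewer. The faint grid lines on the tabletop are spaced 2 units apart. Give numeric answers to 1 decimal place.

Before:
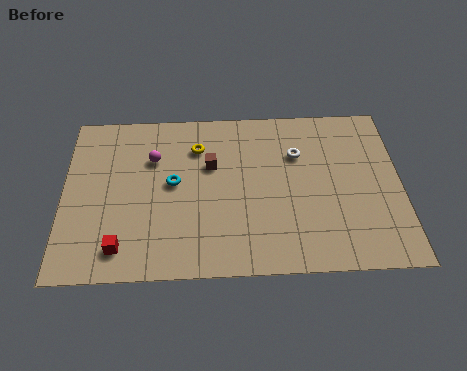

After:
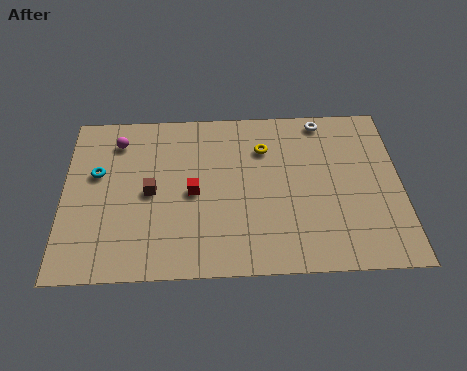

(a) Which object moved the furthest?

the red cube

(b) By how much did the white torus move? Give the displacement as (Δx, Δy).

(1.2, 2.0)

From the two frames, the white torus sits at roughly (10.5, 6.7) before and (11.7, 8.7) after.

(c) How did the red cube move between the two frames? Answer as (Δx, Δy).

(3.2, 3.0)

The red cube started near (2.6, 1.6) and ended near (5.8, 4.6).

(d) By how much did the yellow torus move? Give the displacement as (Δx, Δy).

(3.0, -0.2)

From the two frames, the yellow torus sits at roughly (6.0, 7.3) before and (9.0, 7.1) after.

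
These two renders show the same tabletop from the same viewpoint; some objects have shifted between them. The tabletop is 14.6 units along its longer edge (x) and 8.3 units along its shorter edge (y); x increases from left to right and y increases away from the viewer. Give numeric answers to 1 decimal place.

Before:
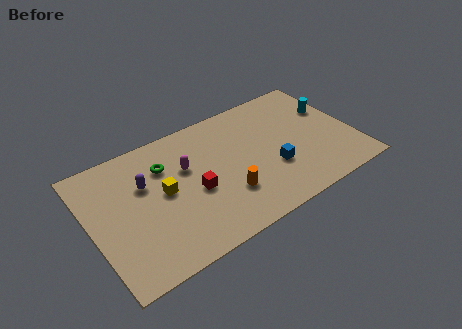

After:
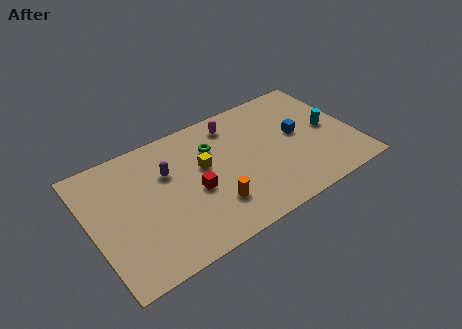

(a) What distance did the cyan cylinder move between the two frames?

1.4

From (13.7, 5.4) to (13.3, 4.1), the cyan cylinder covered √(0.4² + 1.3²) ≈ 1.4 units.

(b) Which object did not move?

the red cube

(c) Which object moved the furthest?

the magenta capsule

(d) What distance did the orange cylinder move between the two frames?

0.9

From (7.2, 2.5) to (6.4, 2.2), the orange cylinder covered √(0.8² + 0.3²) ≈ 0.9 units.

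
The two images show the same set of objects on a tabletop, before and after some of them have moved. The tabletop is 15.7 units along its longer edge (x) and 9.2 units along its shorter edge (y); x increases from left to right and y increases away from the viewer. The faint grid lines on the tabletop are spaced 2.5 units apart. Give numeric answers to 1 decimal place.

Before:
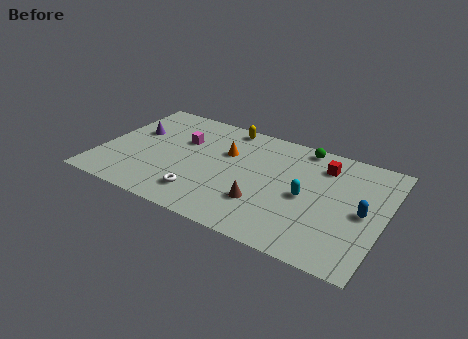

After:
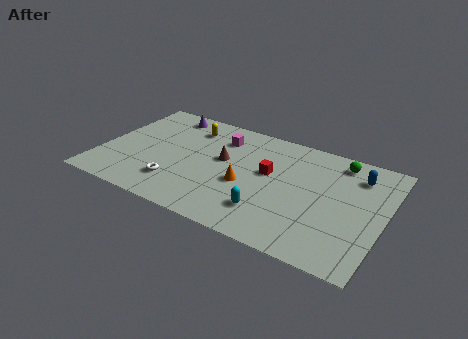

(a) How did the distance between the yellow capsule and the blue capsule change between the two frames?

+0.5

The distance was about 9.0 in the first image and 9.5 in the second, so they moved 0.5 units further apart.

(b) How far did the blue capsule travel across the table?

2.9

From (14.6, 4.4) to (14.0, 7.2), the blue capsule covered √(0.6² + 2.8²) ≈ 2.9 units.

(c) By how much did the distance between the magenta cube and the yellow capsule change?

-1.4

They were about 3.2 units apart before and 1.8 after — 1.4 units closer together.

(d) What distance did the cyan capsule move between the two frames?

2.8

The cyan capsule was near (11.5, 4.3) before and (9.7, 2.2) after, so it travelled √(1.8² + 2.1²) ≈ 2.8 units.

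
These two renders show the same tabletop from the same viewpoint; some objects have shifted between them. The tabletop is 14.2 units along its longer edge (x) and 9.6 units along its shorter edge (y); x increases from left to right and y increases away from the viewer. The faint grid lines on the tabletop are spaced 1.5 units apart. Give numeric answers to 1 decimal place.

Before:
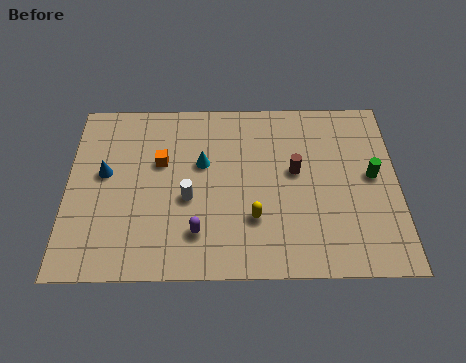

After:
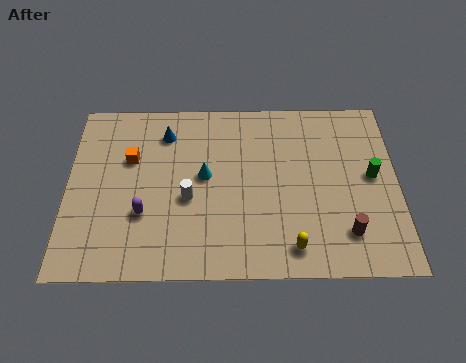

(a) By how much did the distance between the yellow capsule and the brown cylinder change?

-0.7

Before: roughly 3.1 units apart; after: 2.4. That's 0.7 units closer together.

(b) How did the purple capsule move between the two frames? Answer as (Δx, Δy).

(-2.3, 1.0)

The purple capsule was at about (5.6, 2.2) and moved to about (3.3, 3.2).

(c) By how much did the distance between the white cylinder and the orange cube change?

+1.0

Before: roughly 2.3 units apart; after: 3.3. That's 1.0 units further apart.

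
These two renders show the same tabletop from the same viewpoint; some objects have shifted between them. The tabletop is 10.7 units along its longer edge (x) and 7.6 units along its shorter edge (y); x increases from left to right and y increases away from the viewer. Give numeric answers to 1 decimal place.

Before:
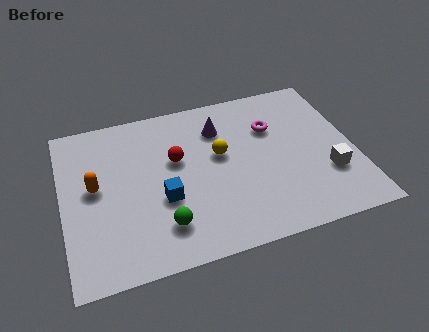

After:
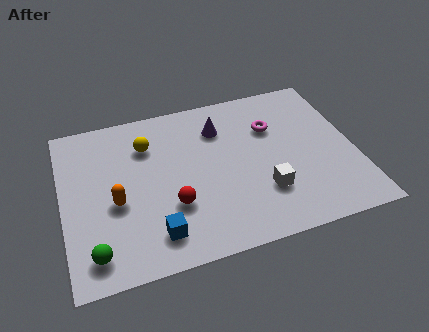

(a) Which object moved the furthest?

the yellow sphere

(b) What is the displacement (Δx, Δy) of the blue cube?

(-0.4, -1.5)

From the two frames, the blue cube sits at roughly (3.6, 2.9) before and (3.2, 1.4) after.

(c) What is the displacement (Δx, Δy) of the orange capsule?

(0.7, -0.9)

From the two frames, the orange capsule sits at roughly (1.2, 4.1) before and (1.9, 3.2) after.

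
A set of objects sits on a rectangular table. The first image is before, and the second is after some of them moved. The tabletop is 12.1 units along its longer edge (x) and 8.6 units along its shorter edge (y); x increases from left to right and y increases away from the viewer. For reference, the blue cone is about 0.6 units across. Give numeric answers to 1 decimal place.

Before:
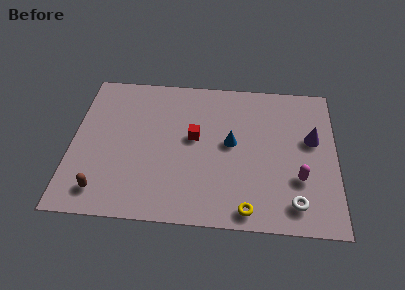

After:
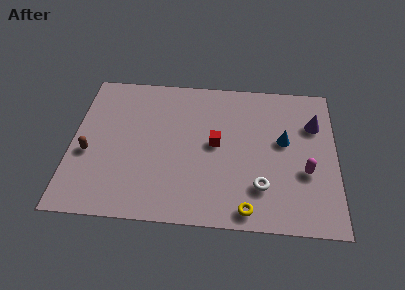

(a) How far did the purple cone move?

0.9

The purple cone moved from about (11.0, 5.1) to (11.1, 6.0), a distance of √(0.1² + 0.9²) ≈ 0.9.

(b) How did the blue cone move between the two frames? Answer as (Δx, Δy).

(2.4, 0.3)

From the two frames, the blue cone sits at roughly (7.3, 4.6) before and (9.7, 4.9) after.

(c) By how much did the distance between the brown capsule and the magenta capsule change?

+0.9

Before: roughly 9.0 units apart; after: 9.9. That's 0.9 units further apart.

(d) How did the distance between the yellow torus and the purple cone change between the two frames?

+0.8

Before: roughly 5.1 units apart; after: 5.9. That's 0.8 units further apart.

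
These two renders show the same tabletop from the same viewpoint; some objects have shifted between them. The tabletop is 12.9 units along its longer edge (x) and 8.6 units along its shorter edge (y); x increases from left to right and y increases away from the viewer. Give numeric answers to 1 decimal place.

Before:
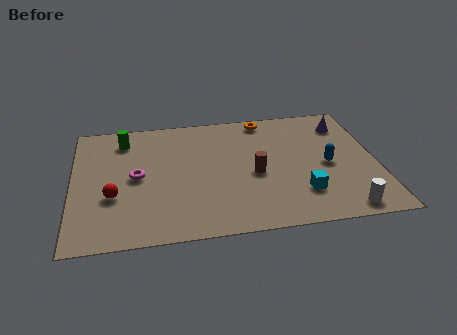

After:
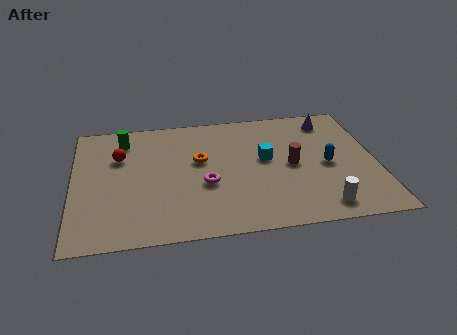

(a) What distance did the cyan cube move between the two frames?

3.0

The cyan cube moved from about (9.6, 2.2) to (8.2, 4.8), a distance of √(1.4² + 2.6²) ≈ 3.0.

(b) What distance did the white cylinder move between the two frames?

0.9

From (11.3, 0.9) to (10.4, 1.2), the white cylinder covered √(0.9² + 0.3²) ≈ 0.9 units.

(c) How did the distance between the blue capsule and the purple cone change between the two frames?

+0.3

Before: roughly 2.9 units apart; after: 3.2. That's 0.3 units further apart.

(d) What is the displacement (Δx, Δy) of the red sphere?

(0.3, 2.7)

From the two frames, the red sphere sits at roughly (1.7, 3.1) before and (2.0, 5.8) after.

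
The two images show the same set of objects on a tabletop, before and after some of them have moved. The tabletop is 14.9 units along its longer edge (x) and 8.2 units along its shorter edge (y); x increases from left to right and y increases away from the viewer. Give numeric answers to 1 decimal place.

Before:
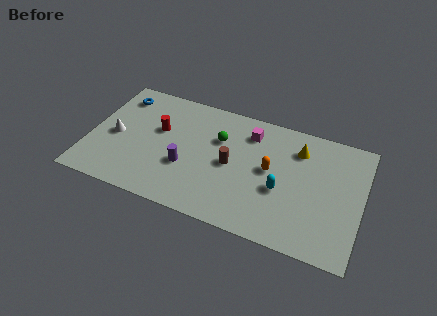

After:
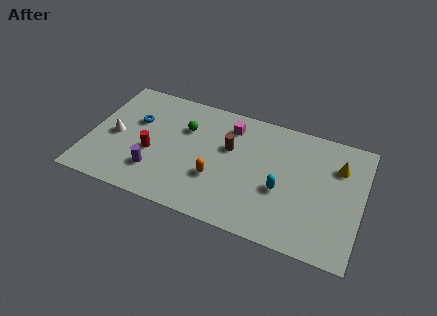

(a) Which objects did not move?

the white cone and the cyan capsule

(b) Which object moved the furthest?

the orange capsule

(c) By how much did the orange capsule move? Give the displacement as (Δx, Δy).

(-2.8, -1.6)

The orange capsule was at about (9.9, 4.4) and moved to about (7.1, 2.8).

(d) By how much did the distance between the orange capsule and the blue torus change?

-3.6

Before: roughly 8.9 units apart; after: 5.3. That's 3.6 units closer together.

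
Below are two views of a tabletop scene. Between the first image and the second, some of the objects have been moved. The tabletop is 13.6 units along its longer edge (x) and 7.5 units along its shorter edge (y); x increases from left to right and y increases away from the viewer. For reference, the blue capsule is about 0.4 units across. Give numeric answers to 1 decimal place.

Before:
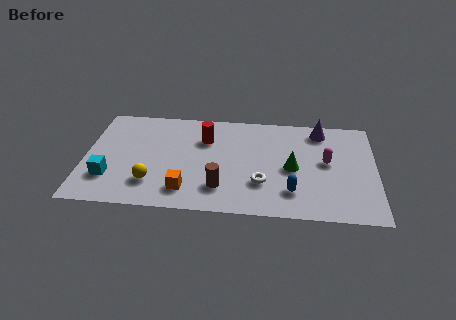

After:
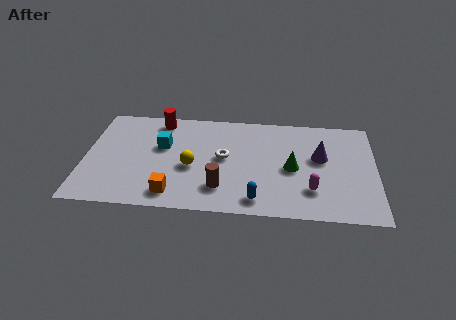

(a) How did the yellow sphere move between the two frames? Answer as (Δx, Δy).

(1.8, 1.3)

From the two frames, the yellow sphere sits at roughly (3.2, 1.9) before and (5.0, 3.2) after.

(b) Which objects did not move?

the green cone and the brown cylinder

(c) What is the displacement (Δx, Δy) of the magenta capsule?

(-0.7, -2.1)

From the two frames, the magenta capsule sits at roughly (11.3, 4.1) before and (10.6, 2.0) after.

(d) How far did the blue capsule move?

1.7

The blue capsule moved from about (9.7, 1.8) to (8.1, 1.1), a distance of √(1.6² + 0.7²) ≈ 1.7.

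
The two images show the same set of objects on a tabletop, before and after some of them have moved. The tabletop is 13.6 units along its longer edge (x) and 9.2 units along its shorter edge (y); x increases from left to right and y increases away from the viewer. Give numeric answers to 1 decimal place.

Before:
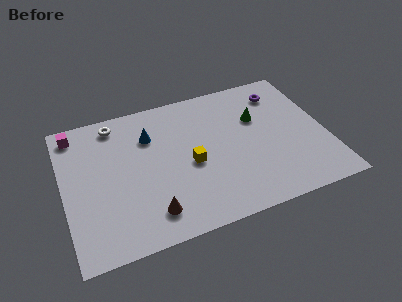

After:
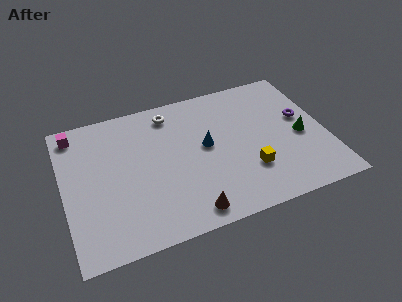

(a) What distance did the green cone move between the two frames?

2.8

The green cone moved from about (10.2, 6.0) to (12.3, 4.1), a distance of √(2.1² + 1.9²) ≈ 2.8.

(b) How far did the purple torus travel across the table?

2.3

The purple torus was near (11.6, 7.4) before and (12.5, 5.3) after, so it travelled √(0.9² + 2.1²) ≈ 2.3 units.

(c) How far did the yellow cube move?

3.2

The yellow cube moved from about (6.5, 4.1) to (9.4, 2.7), a distance of √(2.9² + 1.4²) ≈ 3.2.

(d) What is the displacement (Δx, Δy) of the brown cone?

(1.9, -0.6)

The brown cone was at about (4.2, 1.7) and moved to about (6.1, 1.1).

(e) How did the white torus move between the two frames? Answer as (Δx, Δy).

(2.9, -0.2)

From the two frames, the white torus sits at roughly (2.9, 8.0) before and (5.8, 7.8) after.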